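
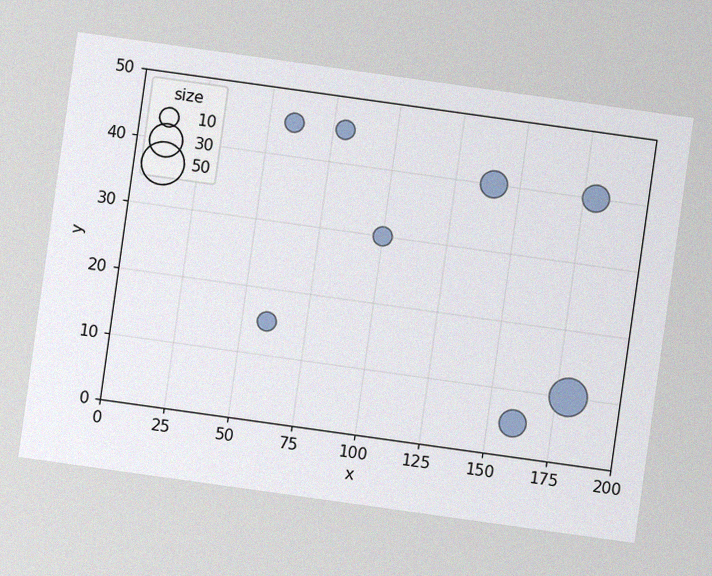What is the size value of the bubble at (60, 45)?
10

The chart is tilted about 8° clockwise, with some photo noise. Matching the bubble at (60, 45) against the size legend gives 10.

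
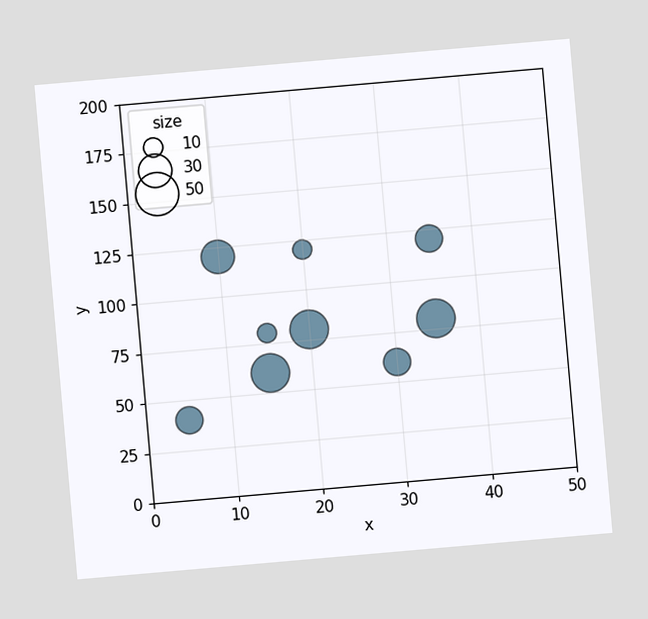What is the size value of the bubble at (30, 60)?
20

The chart is tilted about 5° counter-clockwise. Matching the bubble at (30, 60) against the size legend gives 20.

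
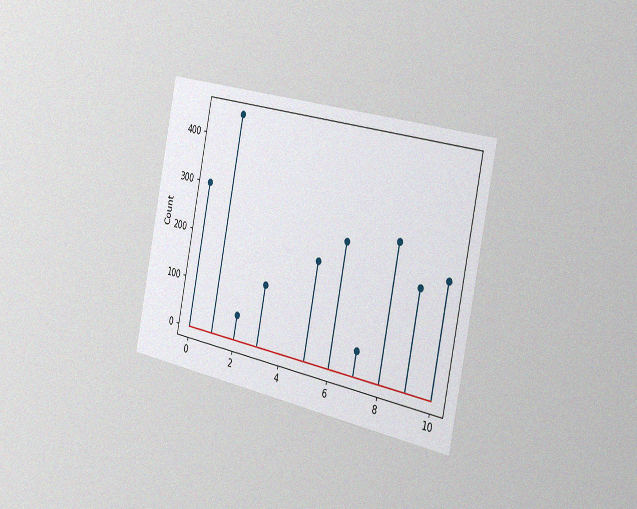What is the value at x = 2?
50

The chart is tilted about 12° clockwise and viewed slightly from the right, with some photo noise. The stem at x=2 reaches 50.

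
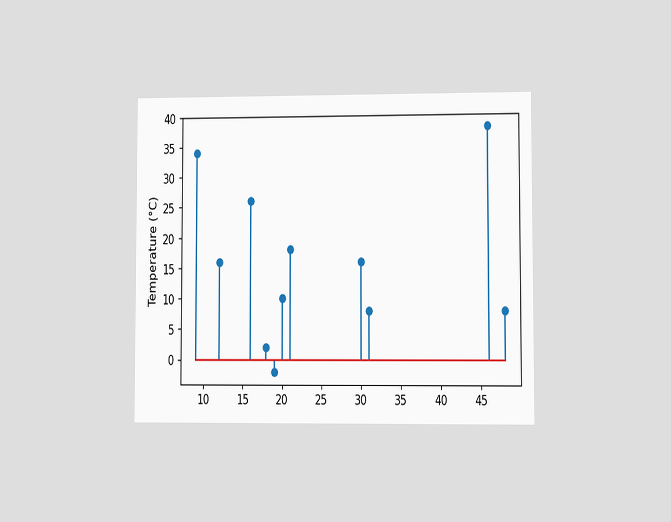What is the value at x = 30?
The chart is viewed at a slight angle. The stem at x=30 reaches 16°C.

16°C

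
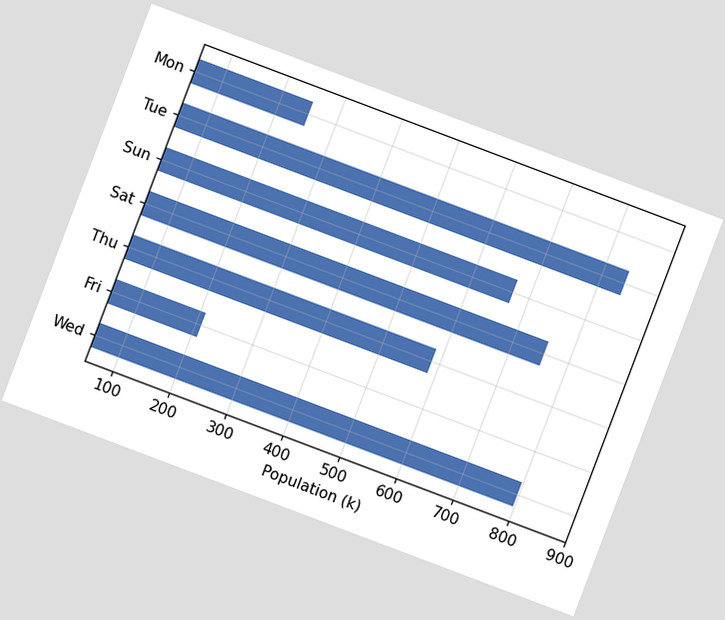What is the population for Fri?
210k

The chart is tilted about 21° clockwise. Reading along the chart's x-axis, the Fri bar reaches 210k.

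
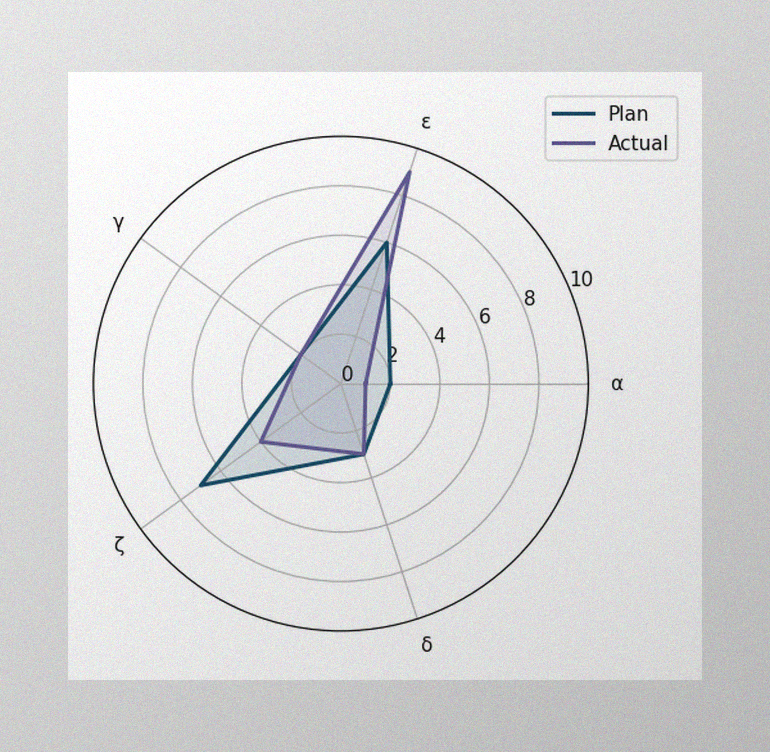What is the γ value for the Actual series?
The image has some photo noise and uneven lighting. On the γ axis, Actual reaches 2.

2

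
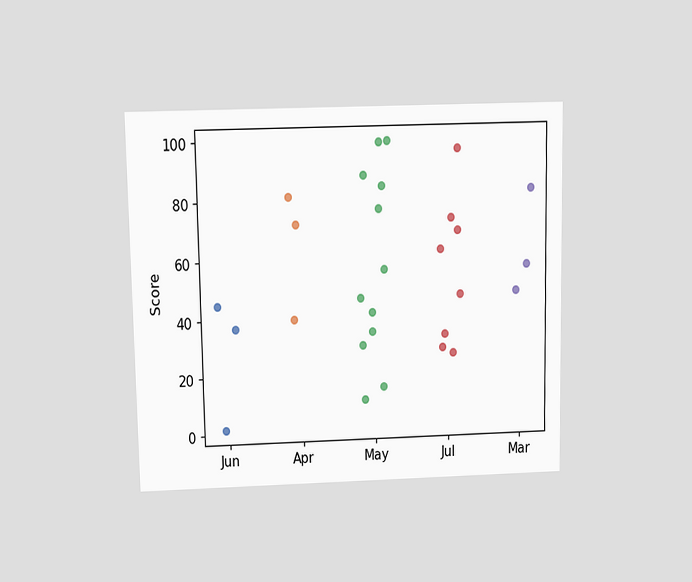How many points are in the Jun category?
3

The chart is viewed slightly from above. Counting the markers in the Jun column gives 3.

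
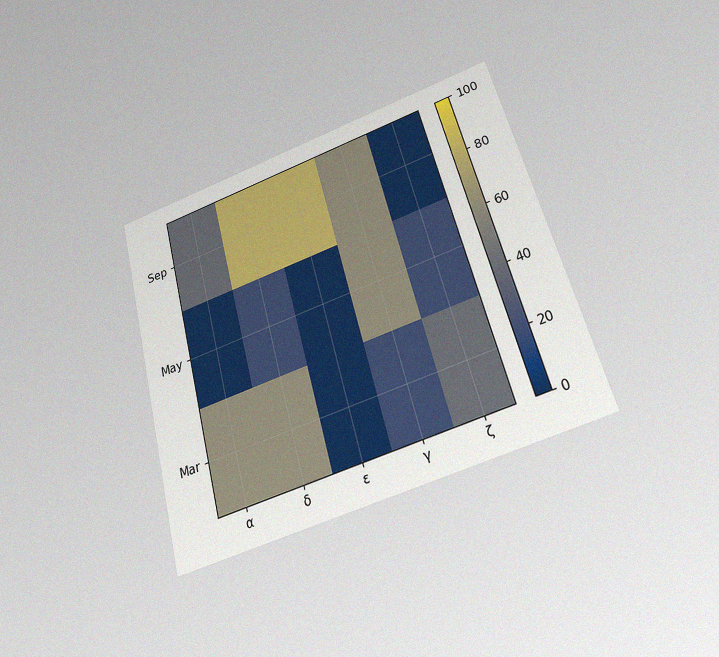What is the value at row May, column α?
0

The chart is tilted about 15° counter-clockwise and viewed slightly from below, with some photo noise. Matching cell (May, α) against the colorbar gives 0.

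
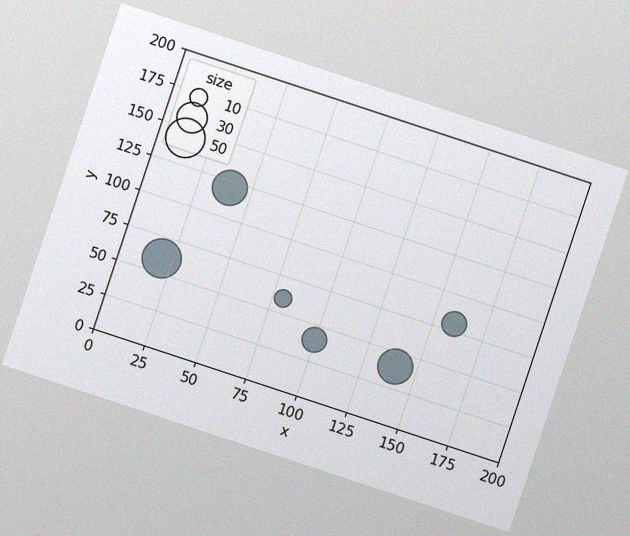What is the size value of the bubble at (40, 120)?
The chart is tilted about 18° clockwise, with some photo noise. Matching the bubble at (40, 120) against the size legend gives 40.

40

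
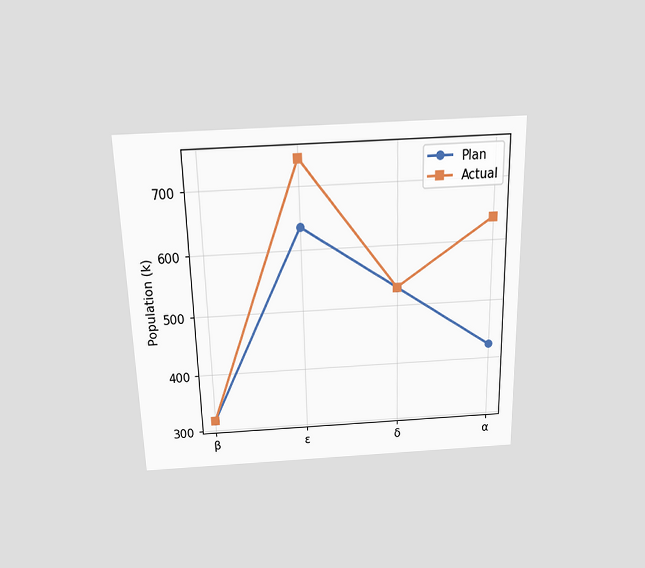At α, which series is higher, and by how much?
The chart is viewed slightly from above. At α, Actual sits above the other line by 212k.

Actual, by 212k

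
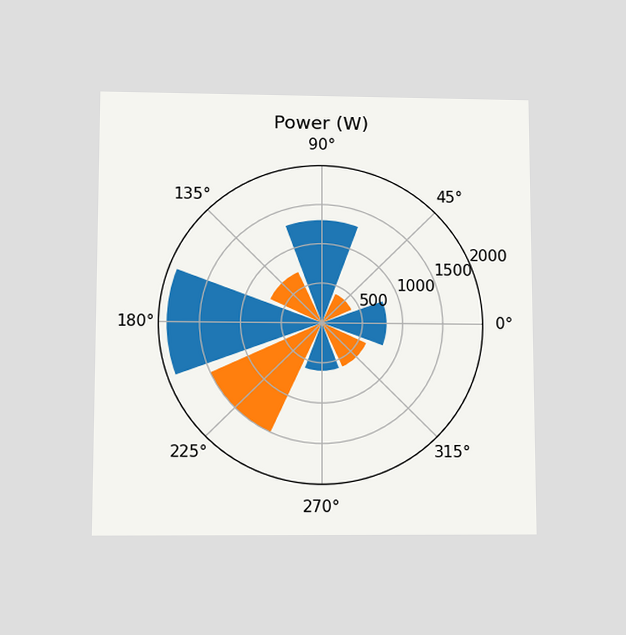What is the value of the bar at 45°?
400W

The chart is viewed slightly from below. The bar at 45° reaches 400W on the radial axis.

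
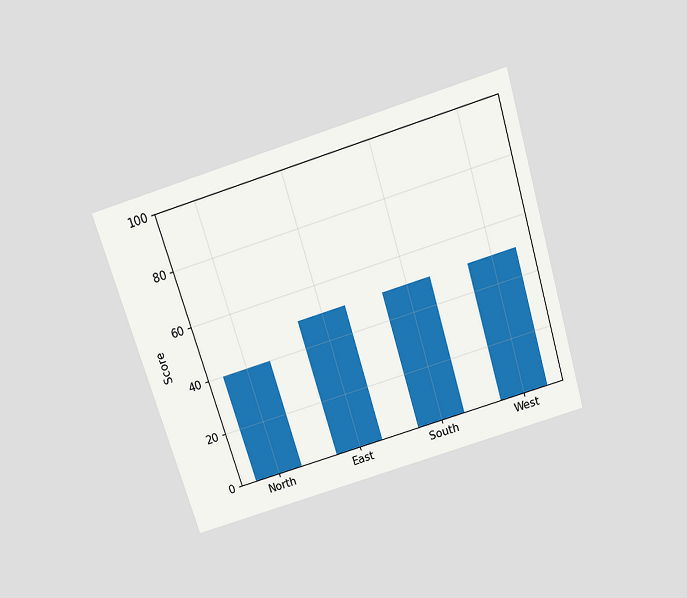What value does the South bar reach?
50

The chart is tilted about 17° counter-clockwise and viewed slightly from above. Reading along the chart's y-axis, the South bar reaches 50.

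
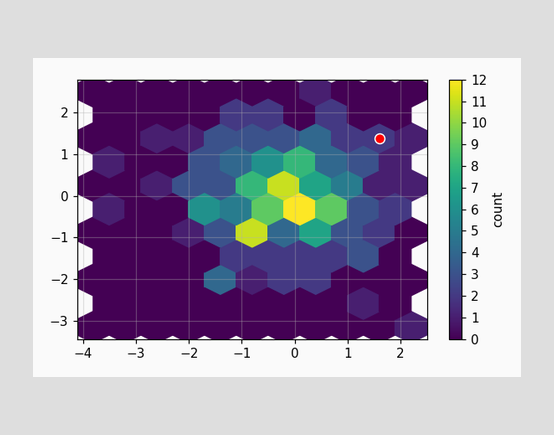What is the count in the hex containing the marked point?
The marked hex reads 2 on the colorbar.

2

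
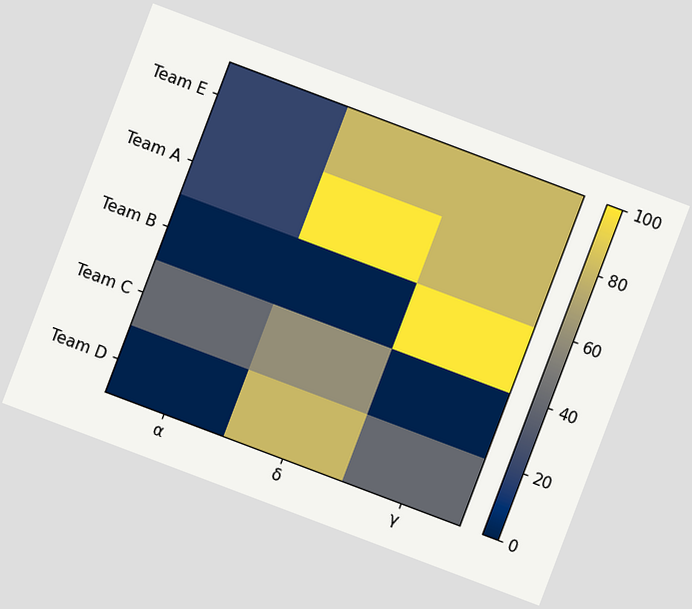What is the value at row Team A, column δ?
100

The chart is tilted about 21° clockwise. Matching cell (Team A, δ) against the colorbar gives 100.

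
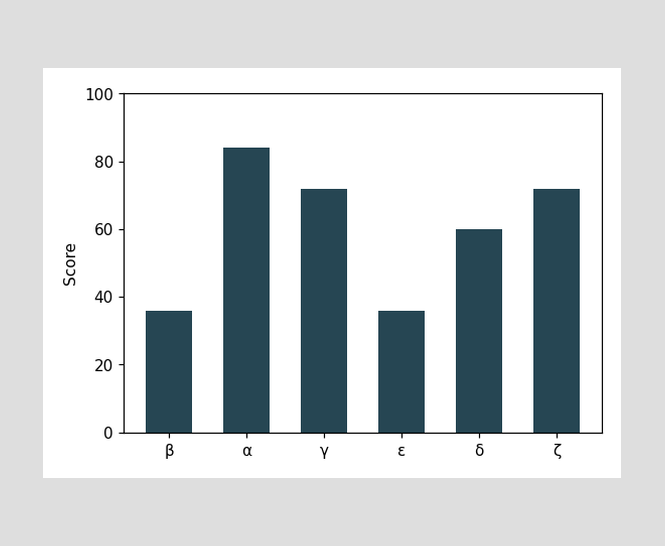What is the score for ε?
Reading along the chart's y-axis, the ε bar reaches 36.

36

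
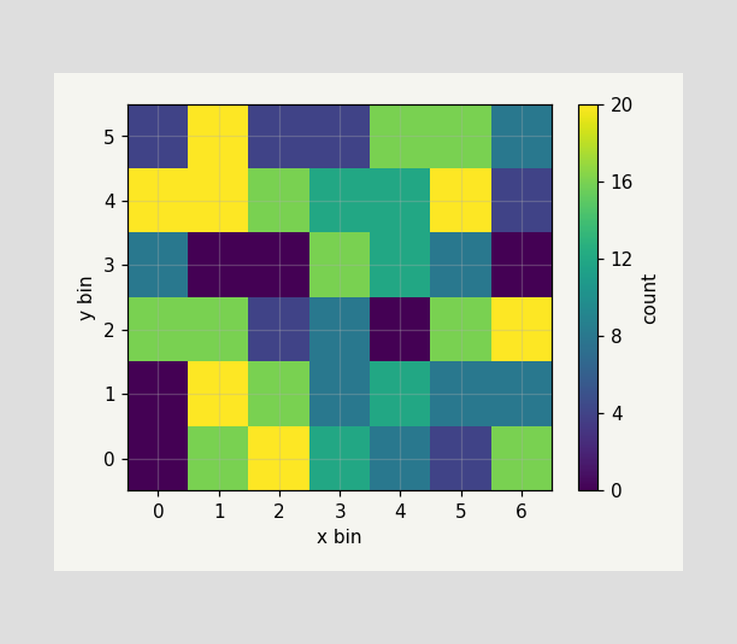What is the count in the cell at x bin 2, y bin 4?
16

Matching the cell (2, 4) against the colorbar gives 16.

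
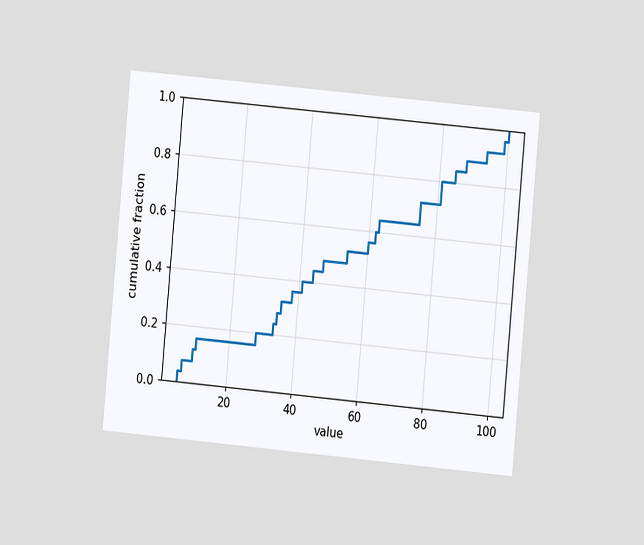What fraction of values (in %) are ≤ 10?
The chart is tilted about 5° clockwise and viewed at a slight angle. At x=10 the ECDF step is at 16%.

16%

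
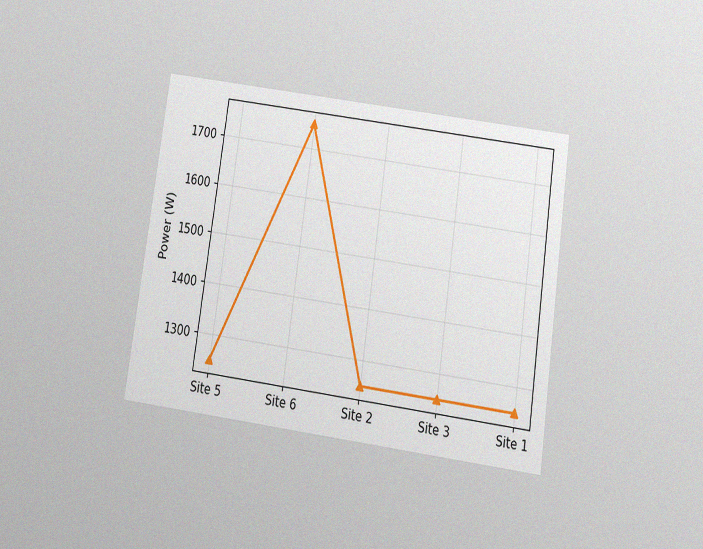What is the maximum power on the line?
The chart is tilted about 8° clockwise and viewed slightly from below, with some photo noise. The highest point is at Site 6, and reading across to the y-axis gives 1750W.

1750W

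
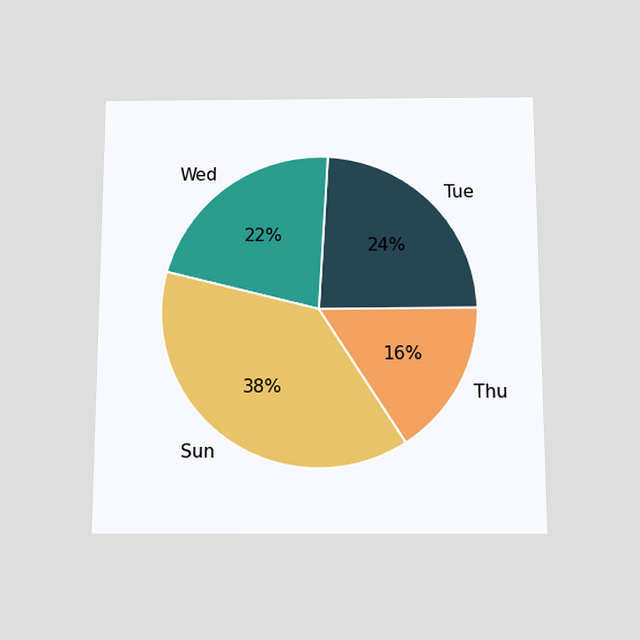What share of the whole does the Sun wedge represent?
The chart is viewed slightly from below. The Sun slice takes up 38% of the pie.

38%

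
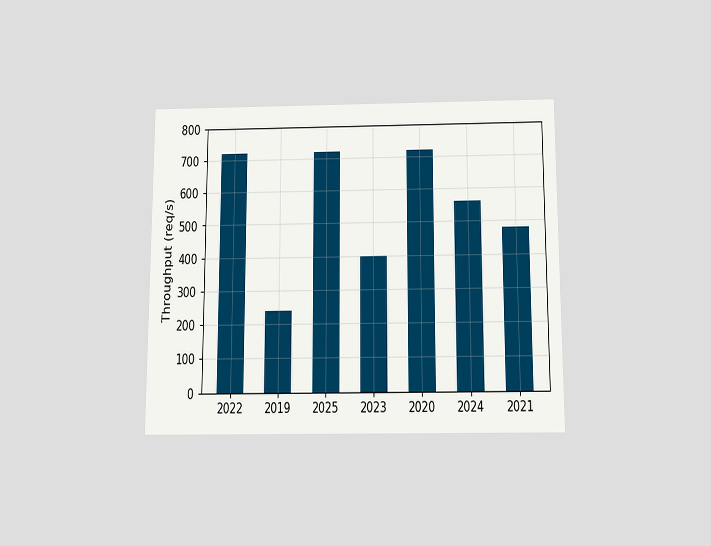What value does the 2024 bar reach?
560req/s

The chart is viewed slightly from below. Reading along the chart's y-axis, the 2024 bar reaches 560req/s.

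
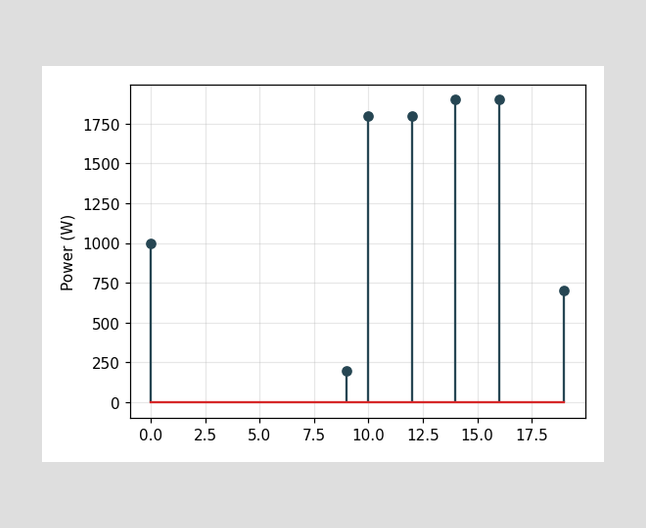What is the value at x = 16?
1900W

The stem at x=16 reaches 1900W.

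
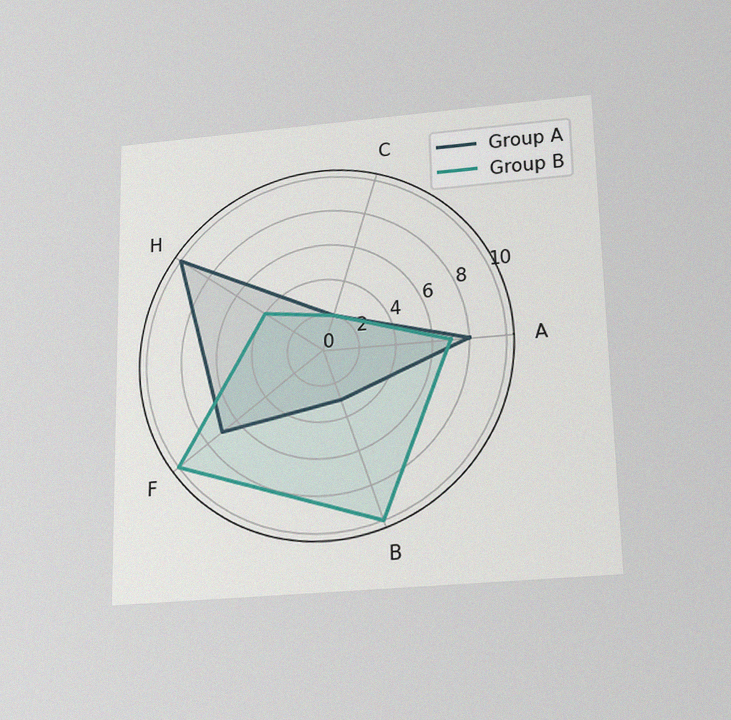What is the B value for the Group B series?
The chart is viewed slightly from below, with some photo noise. On the B axis, Group B reaches 10.

10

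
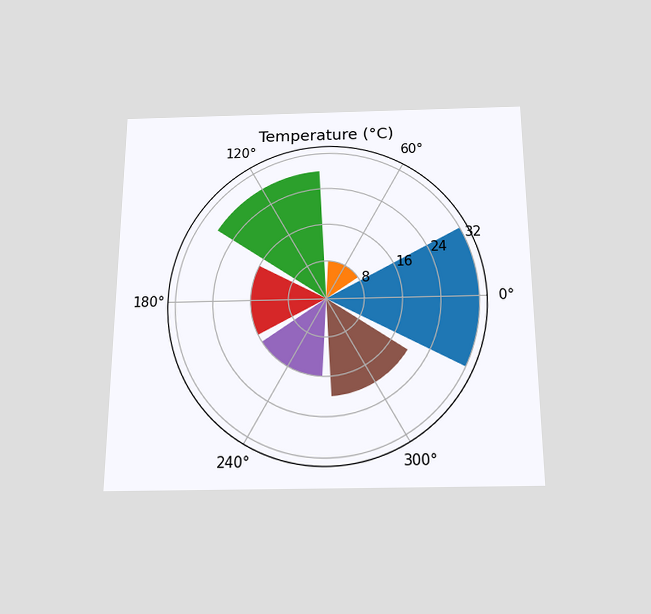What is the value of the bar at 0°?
32°C

The chart is viewed slightly from below. The bar at 0° reaches 32°C on the radial axis.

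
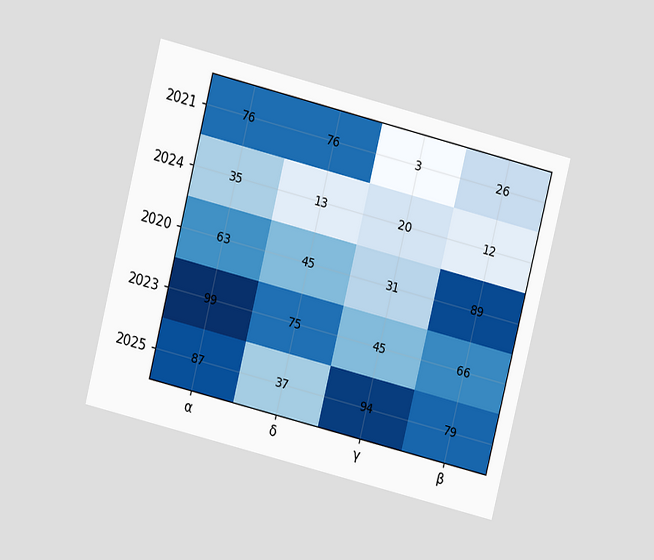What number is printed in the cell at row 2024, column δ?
The chart is tilted about 14° clockwise and viewed at a slight angle. The (2024, δ) cell reads 13.

13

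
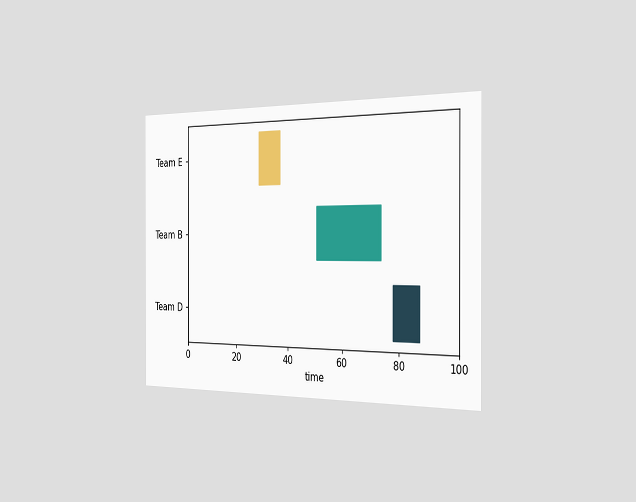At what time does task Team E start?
The chart is viewed slightly from the right. The Team E bar begins at t=29.

29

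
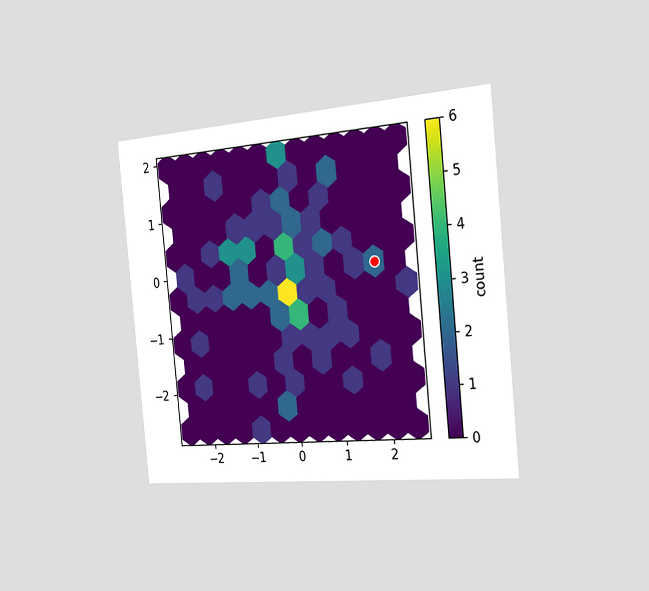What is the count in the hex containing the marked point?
The chart is tilted about 6° counter-clockwise and viewed slightly from the right. The marked hex reads 2 on the colorbar.

2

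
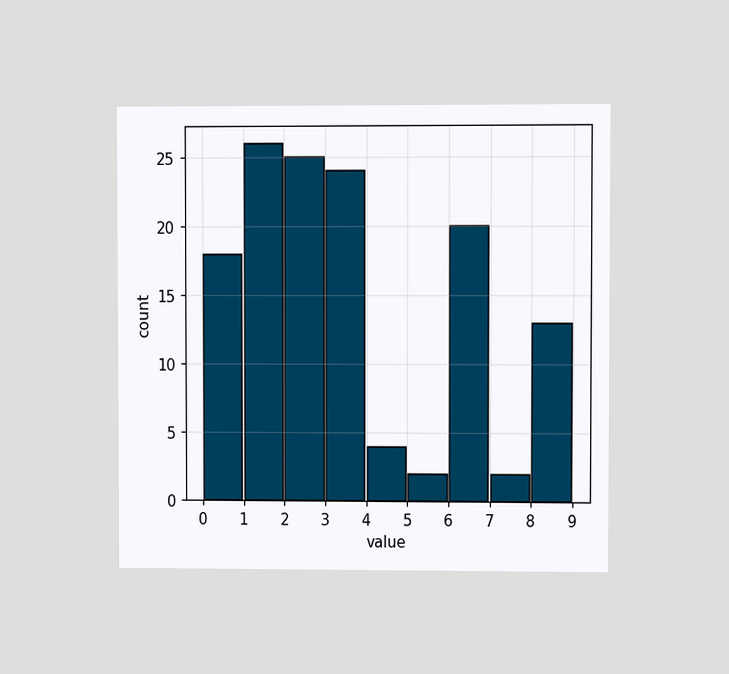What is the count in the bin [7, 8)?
The chart is viewed at a slight angle. The [7, 8) bin has height 2.

2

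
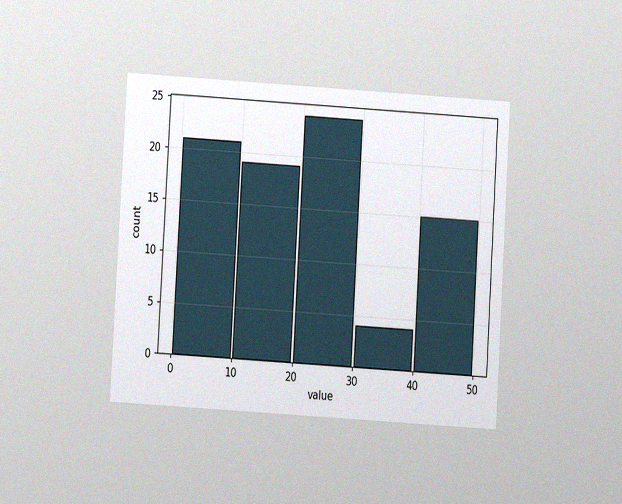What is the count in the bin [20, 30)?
The chart is tilted about 3° clockwise and viewed at a slight angle, with some photo noise. The [20, 30) bin has height 24.

24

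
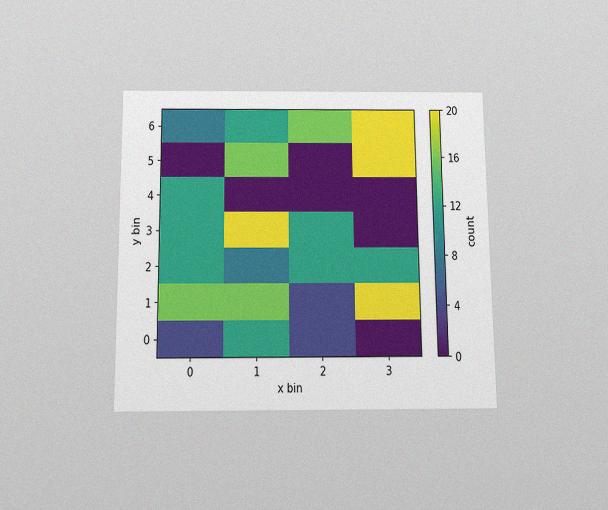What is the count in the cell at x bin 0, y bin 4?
12

The chart is viewed slightly from below, with some photo noise. Matching the cell (0, 4) against the colorbar gives 12.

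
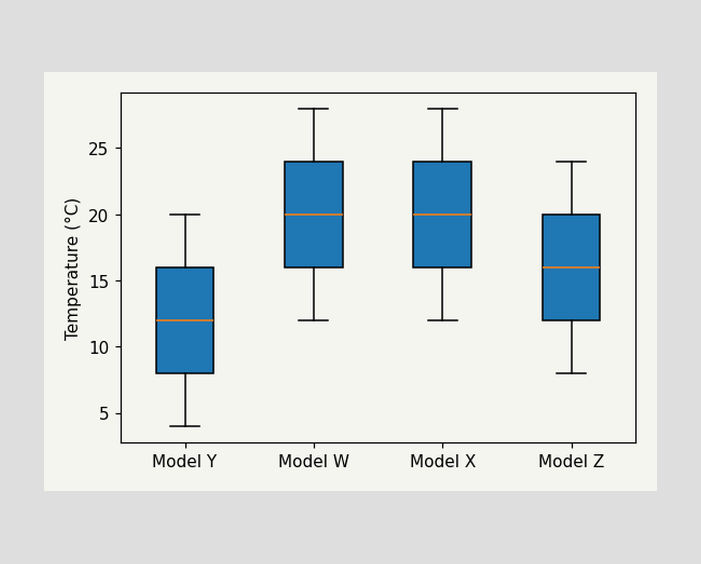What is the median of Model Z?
16°C

The median line in the Model Z box sits at 16°C.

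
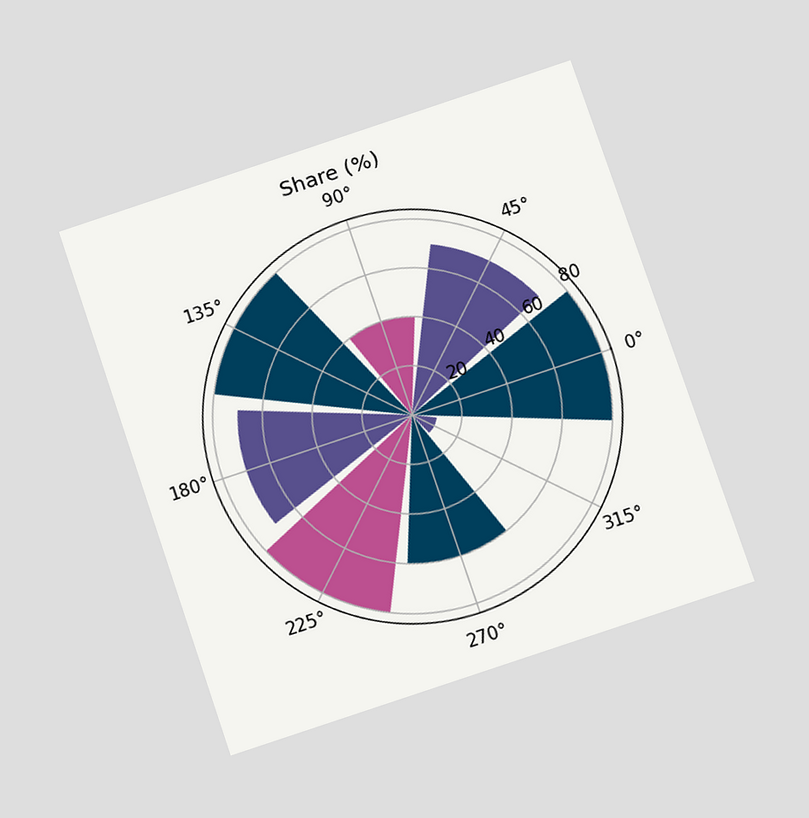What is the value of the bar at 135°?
The chart is tilted about 19° counter-clockwise and viewed slightly from below. The bar at 135° reaches 80% on the radial axis.

80%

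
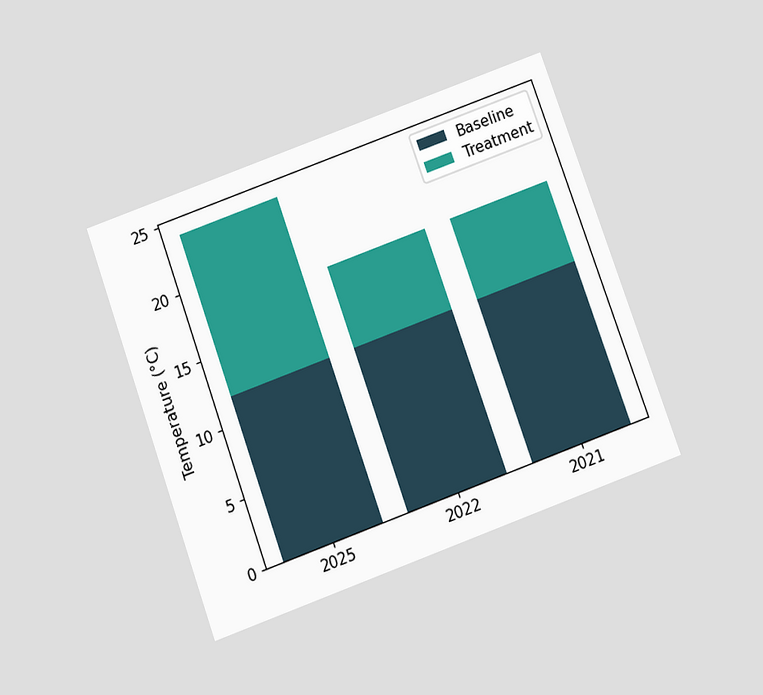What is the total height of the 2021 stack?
The chart is tilted about 20° counter-clockwise and viewed slightly from below. The 2021 stack's top reaches 18°C on the y-axis.

18°C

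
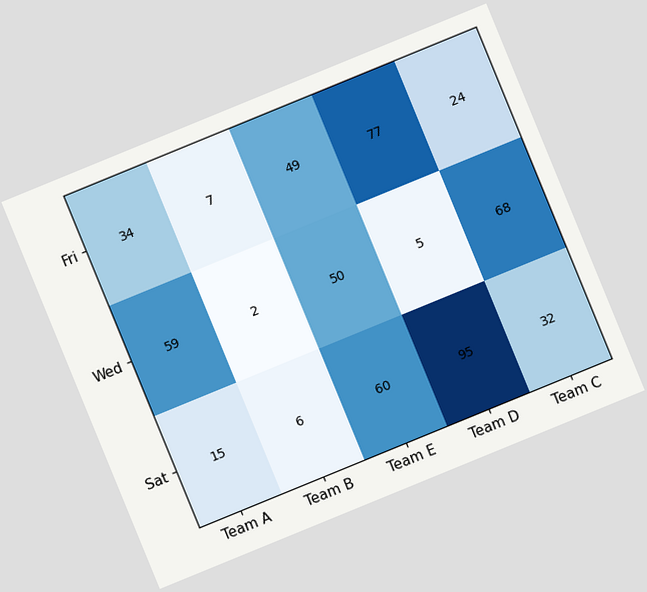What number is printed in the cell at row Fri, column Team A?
34

The chart is tilted about 22° counter-clockwise. The (Fri, Team A) cell reads 34.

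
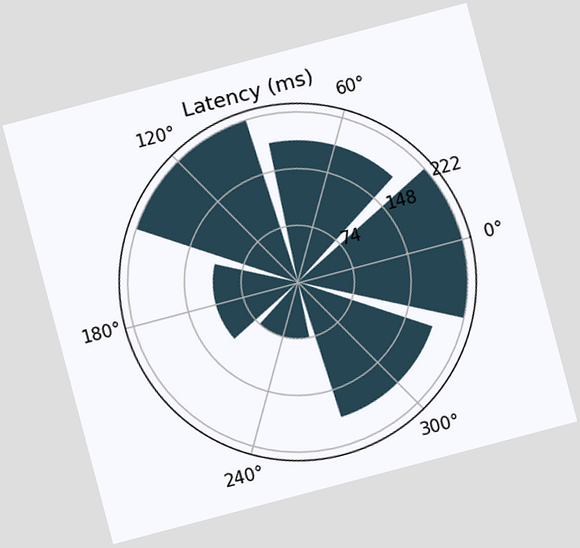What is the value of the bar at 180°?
111ms

The chart is tilted about 15° counter-clockwise. The bar at 180° reaches 111ms on the radial axis.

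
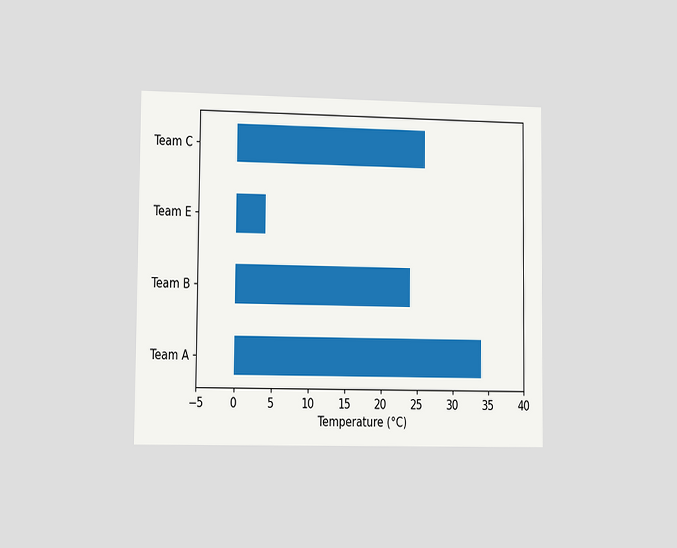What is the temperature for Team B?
The chart is viewed slightly from the left. Reading along the chart's x-axis, the Team B bar reaches 24°C.

24°C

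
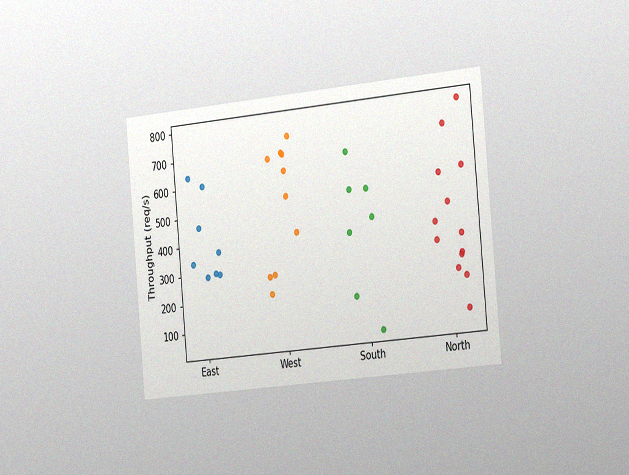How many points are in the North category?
The chart is tilted about 5° counter-clockwise and viewed slightly from the right, with some photo noise. Counting the markers in the North column gives 13.

13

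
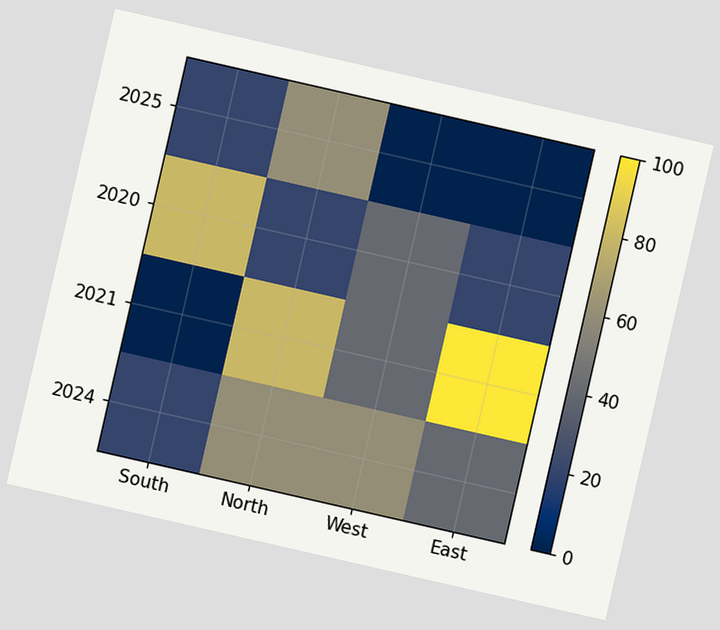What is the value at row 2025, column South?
20

The chart is tilted about 13° clockwise. Matching cell (2025, South) against the colorbar gives 20.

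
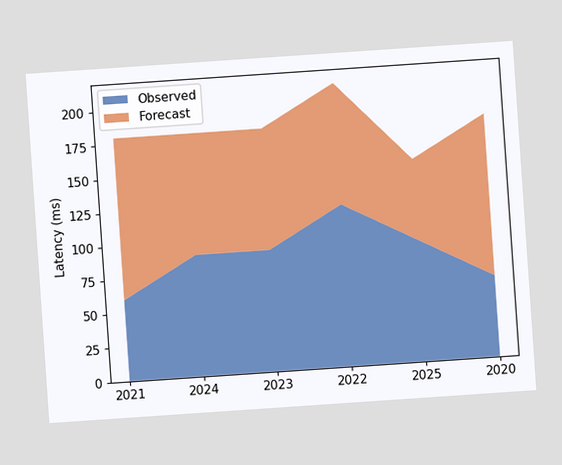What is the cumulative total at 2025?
150ms

The chart is tilted about 4° counter-clockwise. The stacked total at 2025 reaches 150ms.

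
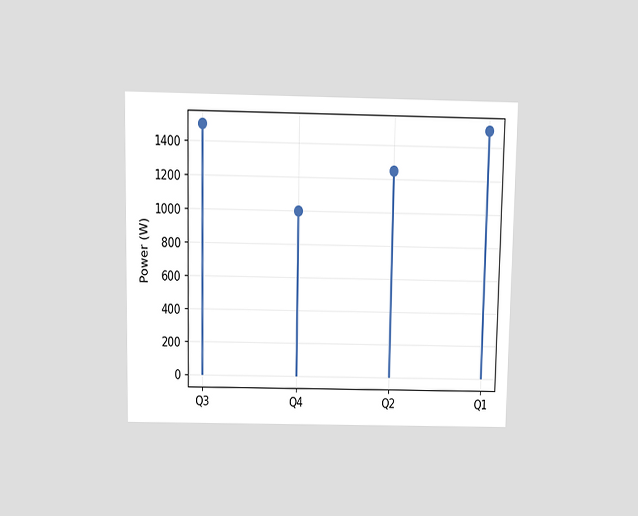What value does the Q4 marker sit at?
1000W

The chart is viewed at a slight angle. The Q4 marker sits at 1000W.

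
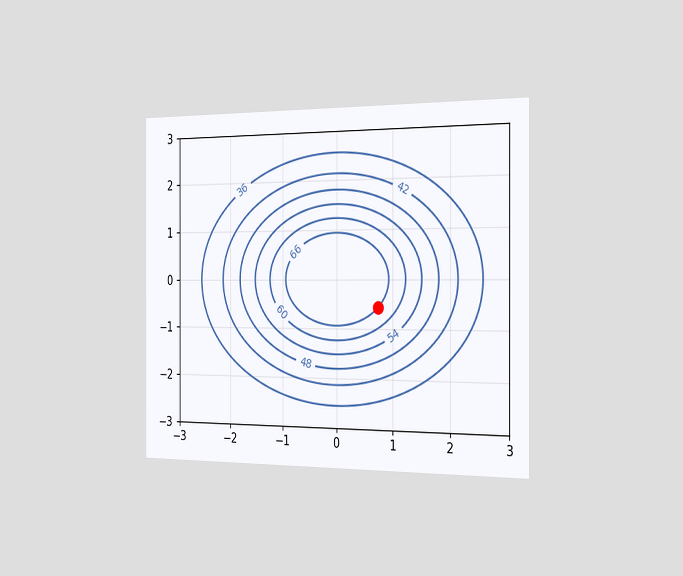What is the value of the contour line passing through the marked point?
The chart is viewed slightly from the right. The marked point sits on the contour labelled 66.

66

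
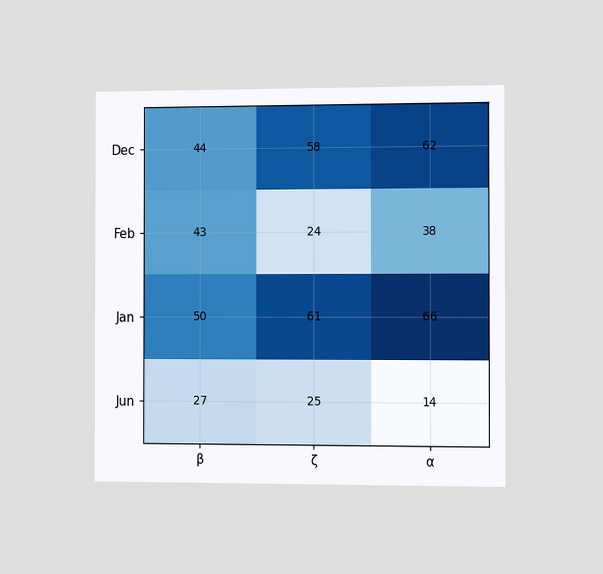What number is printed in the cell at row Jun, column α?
14

The chart is viewed slightly from the right. The (Jun, α) cell reads 14.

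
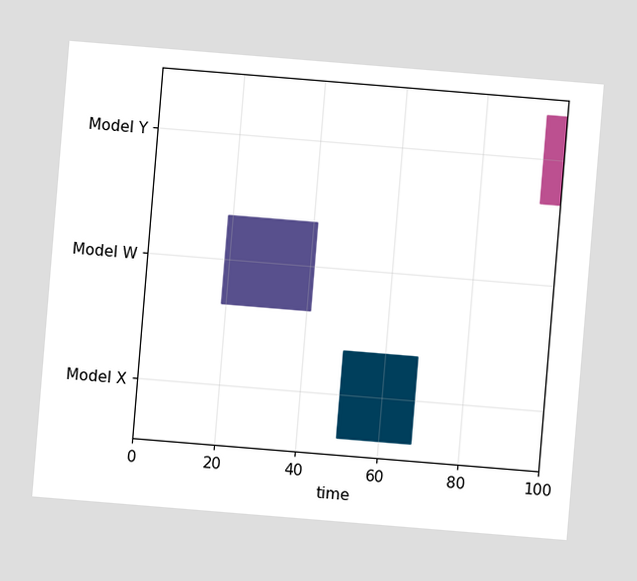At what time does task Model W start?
19

The chart is tilted about 5° clockwise. The Model W bar begins at t=19.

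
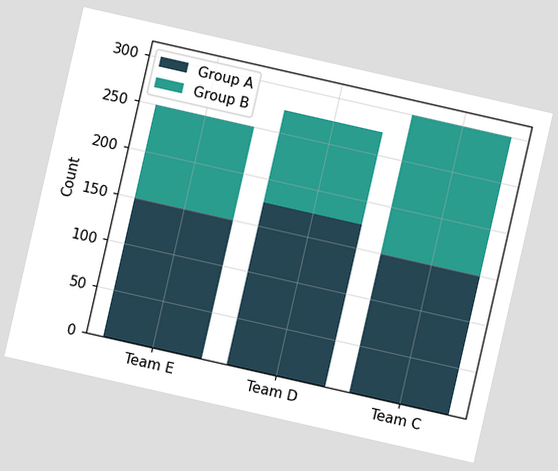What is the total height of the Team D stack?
275

The chart is tilted about 13° clockwise. The Team D stack's top reaches 275 on the y-axis.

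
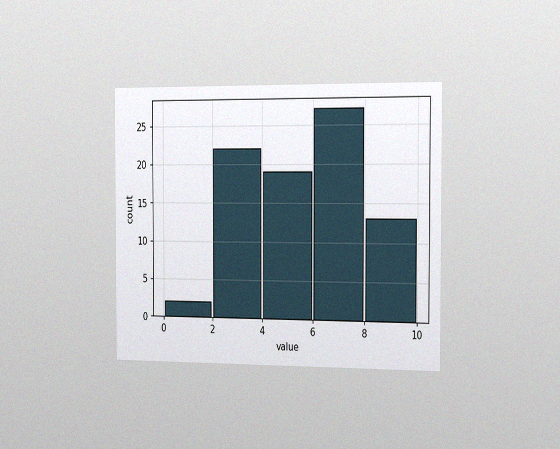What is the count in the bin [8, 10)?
13

The chart is viewed slightly from the right, with some photo noise. The [8, 10) bin has height 13.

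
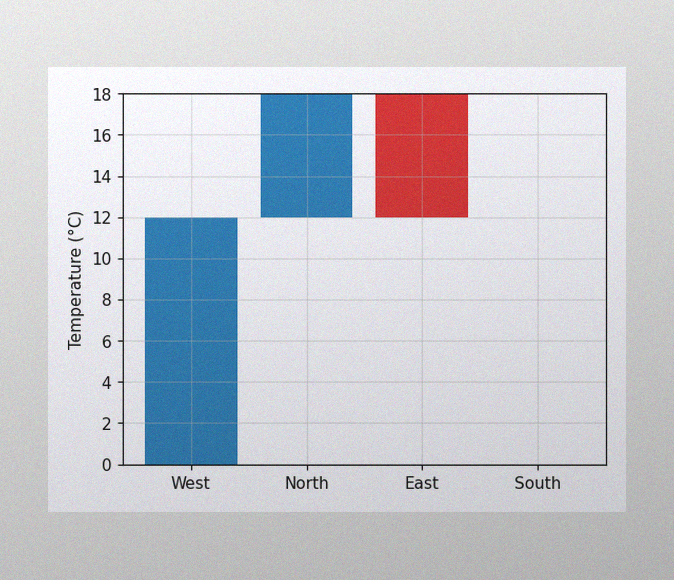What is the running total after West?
The image has some photo noise and uneven lighting. After West the running total reaches 12°C.

12°C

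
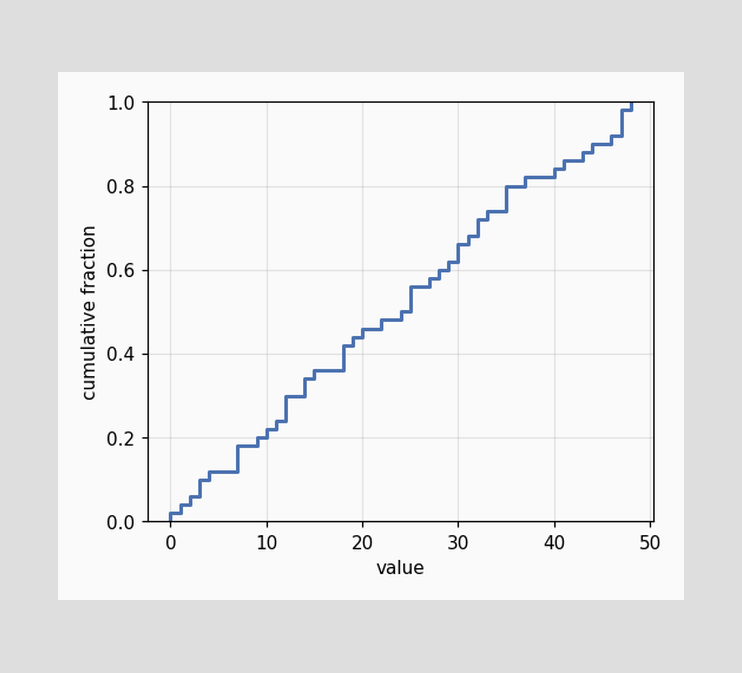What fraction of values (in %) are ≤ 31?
68%

At x=31 the ECDF step is at 68%.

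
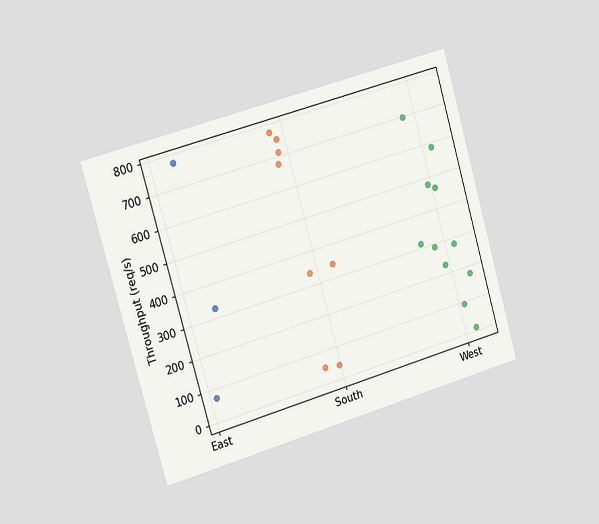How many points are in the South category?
8

The chart is tilted about 16° counter-clockwise and viewed slightly from the left. Counting the markers in the South column gives 8.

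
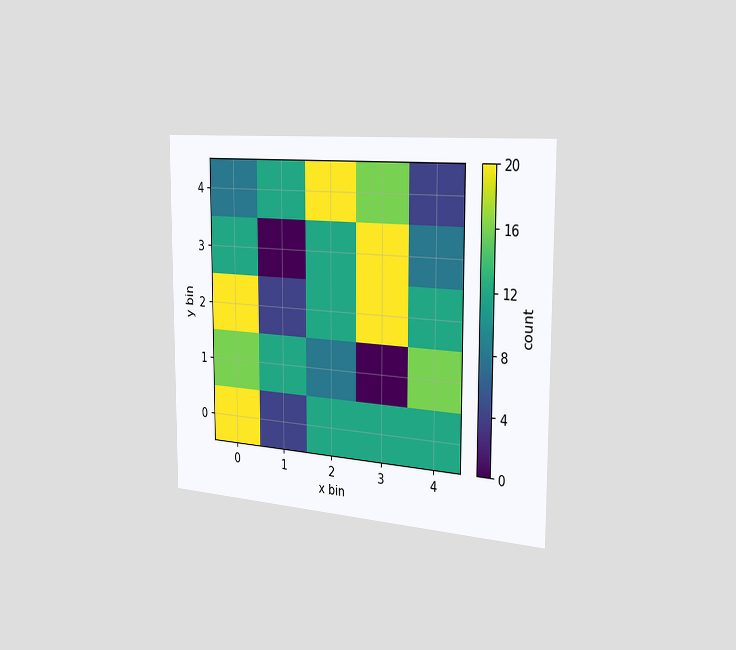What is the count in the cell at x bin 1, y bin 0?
4

The chart is viewed slightly from the right. Matching the cell (1, 0) against the colorbar gives 4.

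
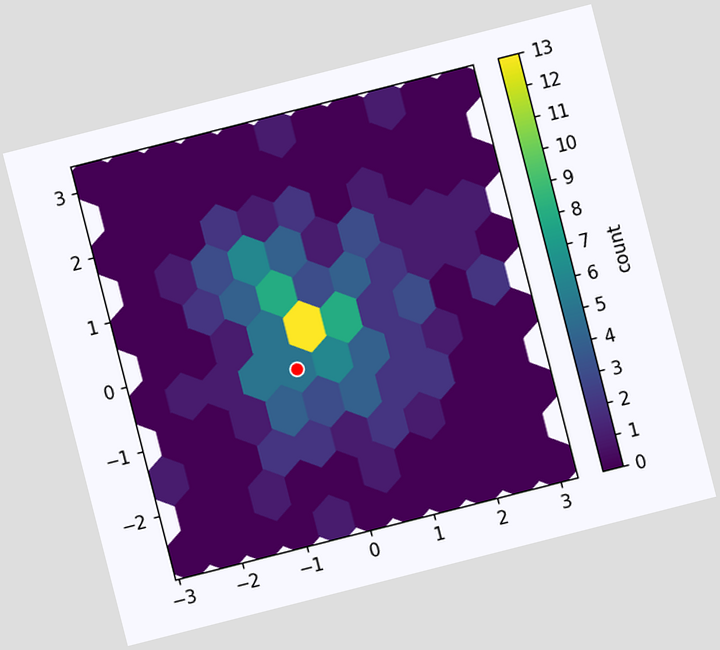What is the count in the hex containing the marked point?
5

The chart is tilted about 14° counter-clockwise. The marked hex reads 5 on the colorbar.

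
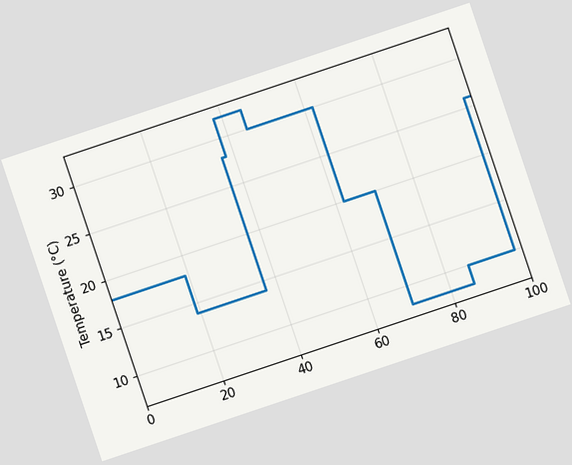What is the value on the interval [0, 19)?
18°C

The chart is tilted about 19° counter-clockwise. On [0, 19) the step sits at 18°C.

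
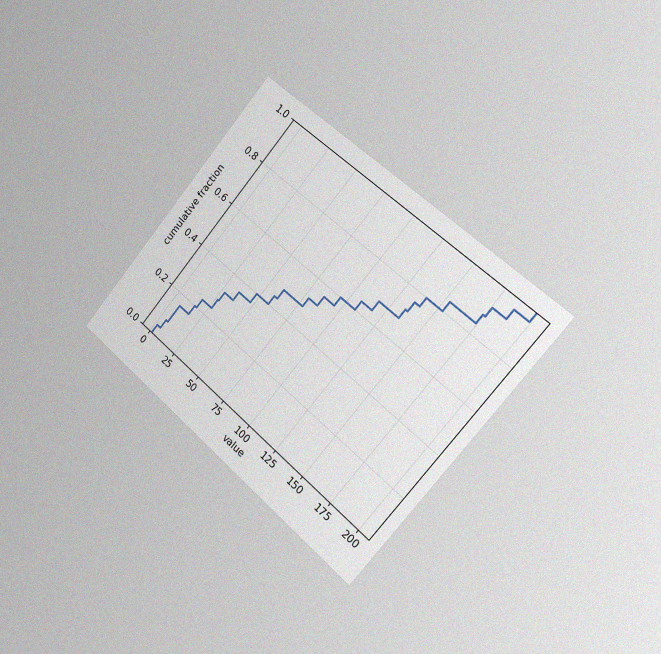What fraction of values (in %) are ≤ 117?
The chart is tilted about 40° clockwise and viewed slightly from the right, with some photo noise. At x=117 the ECDF step is at 68%.

68%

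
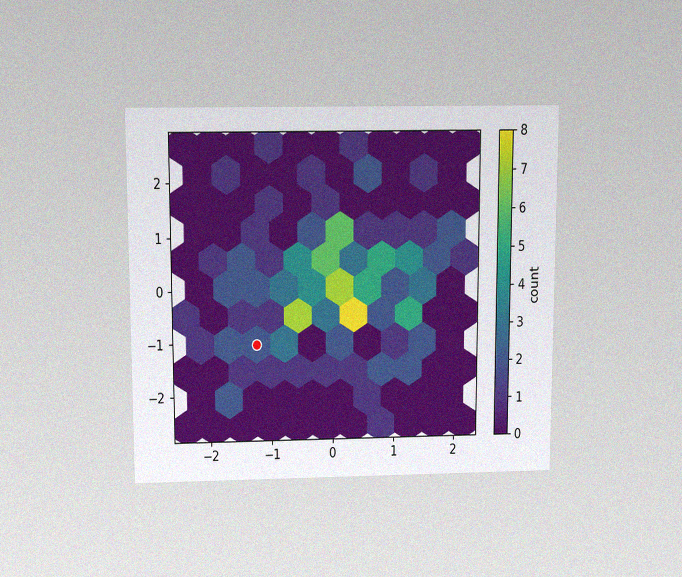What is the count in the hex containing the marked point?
2

The chart is viewed slightly from above, with some photo noise. The marked hex reads 2 on the colorbar.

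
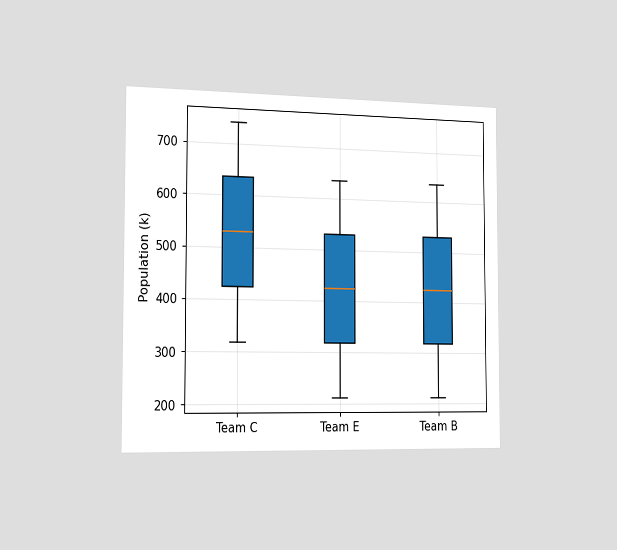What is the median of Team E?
The chart is viewed slightly from the left. The median line in the Team E box sits at 424k.

424k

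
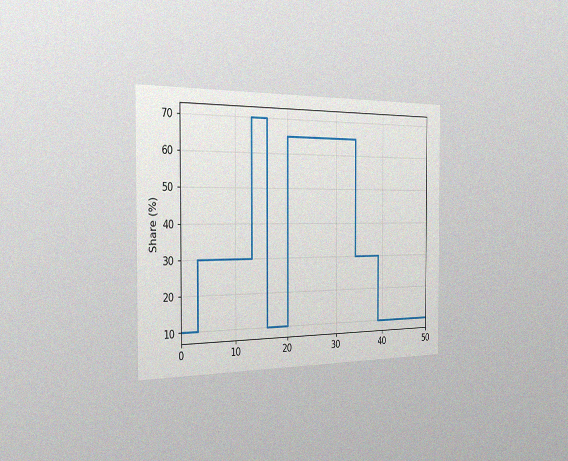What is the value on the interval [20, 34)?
65%

The chart is viewed slightly from the left, with some photo noise. On [20, 34) the step sits at 65%.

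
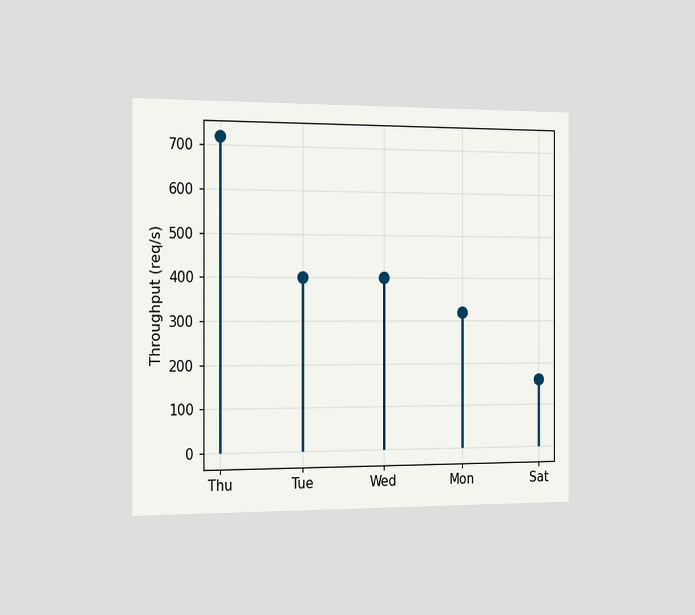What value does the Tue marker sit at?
400req/s

The chart is viewed slightly from the left. The Tue marker sits at 400req/s.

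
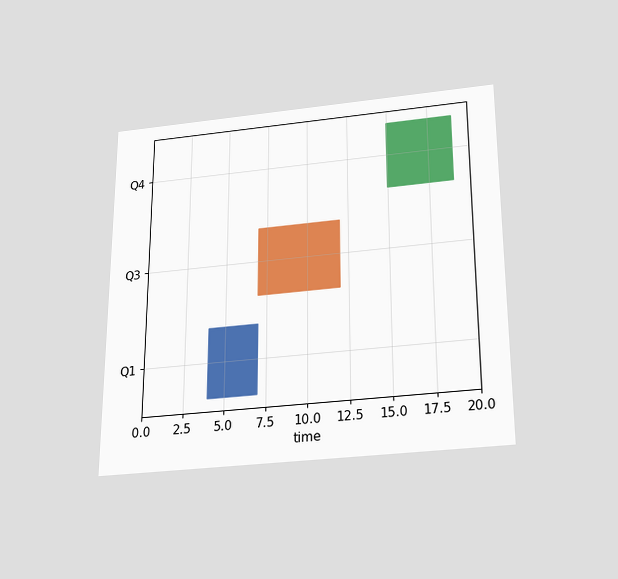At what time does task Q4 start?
The chart is viewed slightly from below. The Q4 bar begins at t=15.

15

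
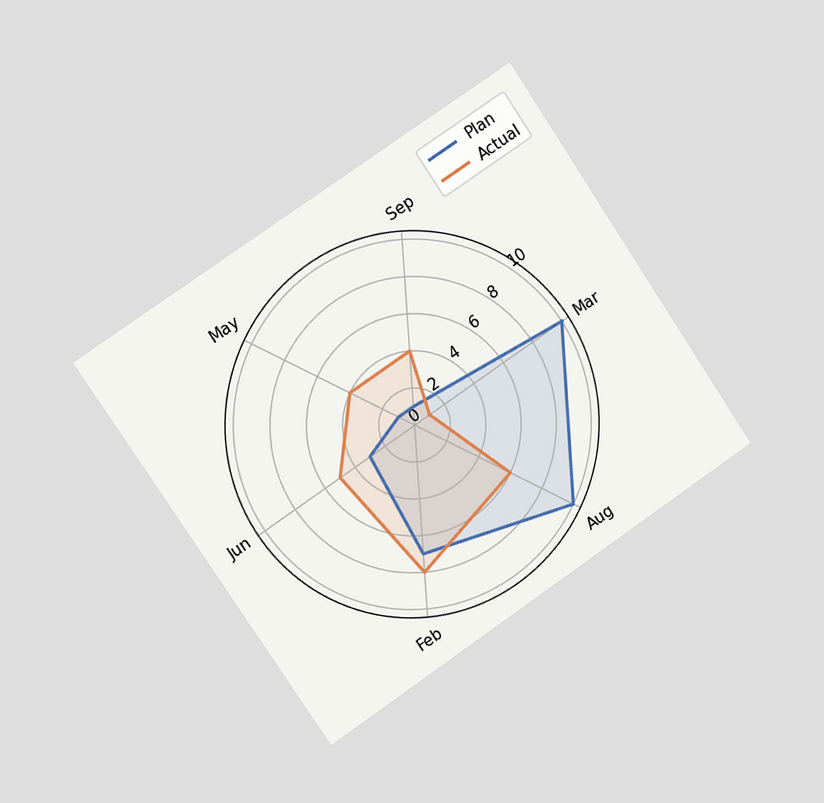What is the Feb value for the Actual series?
8

The chart is tilted about 34° counter-clockwise and viewed slightly from the left. On the Feb axis, Actual reaches 8.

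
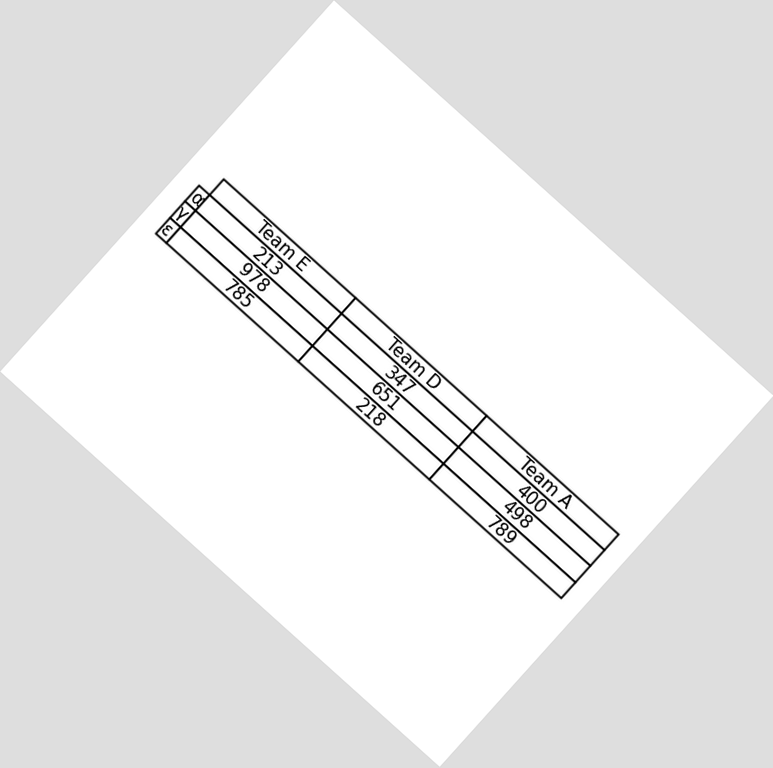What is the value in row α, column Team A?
The chart is tilted about 42° clockwise. The (α, Team A) cell reads 400.

400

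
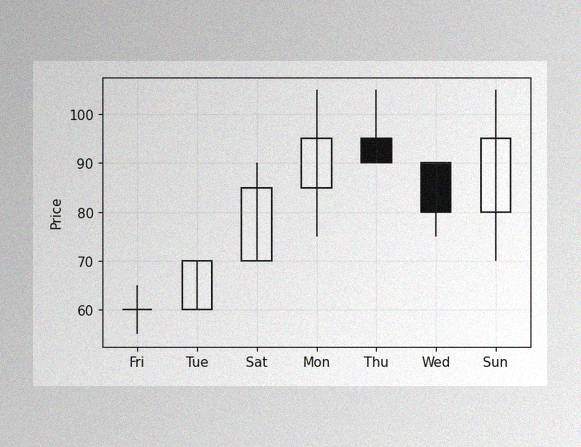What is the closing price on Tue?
70

The image has some photo noise and uneven lighting. The Tue candle closes at 70.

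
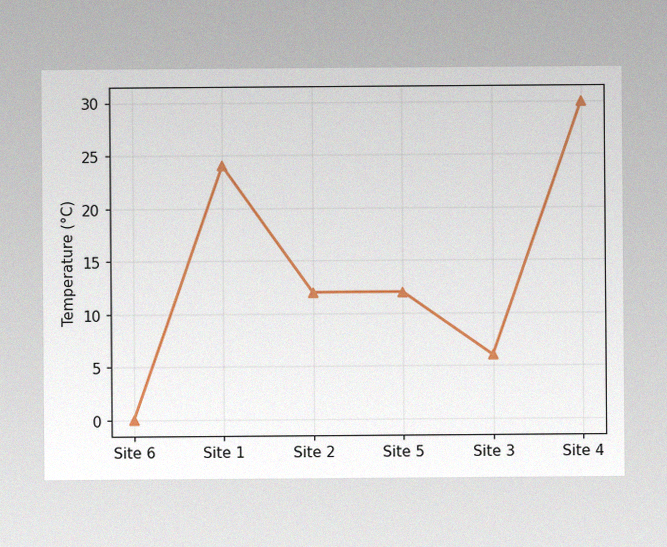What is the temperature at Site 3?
6°C

The image has some photo noise and uneven lighting. At Site 3, the line is at 6°C.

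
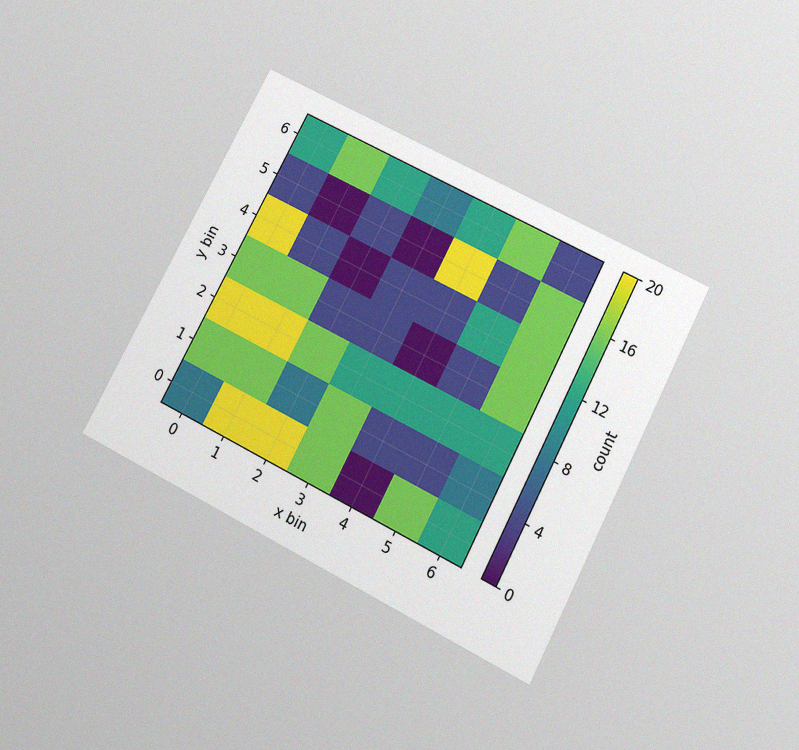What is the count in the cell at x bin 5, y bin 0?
16

The chart is tilted about 27° clockwise and viewed slightly from below, with some photo noise. Matching the cell (5, 0) against the colorbar gives 16.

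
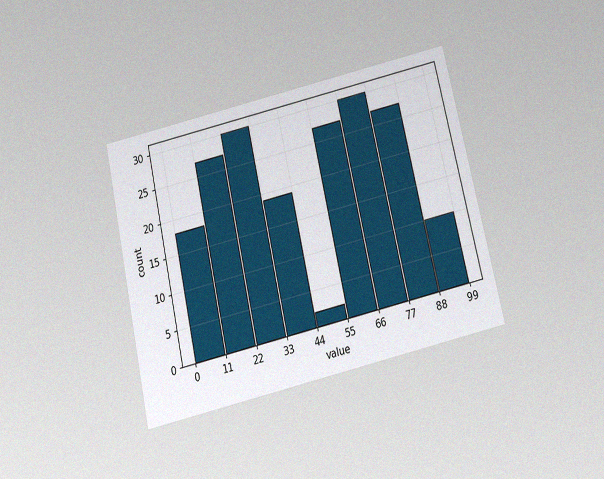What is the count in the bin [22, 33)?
30

The chart is tilted about 13° counter-clockwise and viewed slightly from below, with some photo noise. The [22, 33) bin has height 30.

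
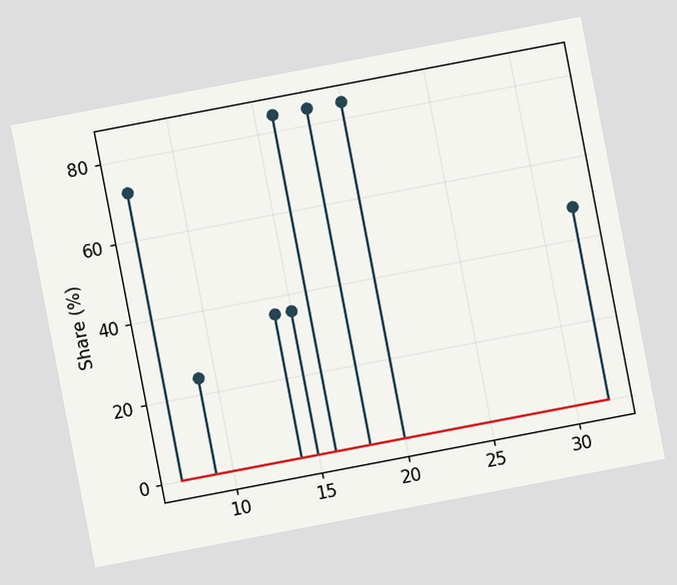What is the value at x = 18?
The chart is tilted about 11° counter-clockwise. The stem at x=18 reaches 84%.

84%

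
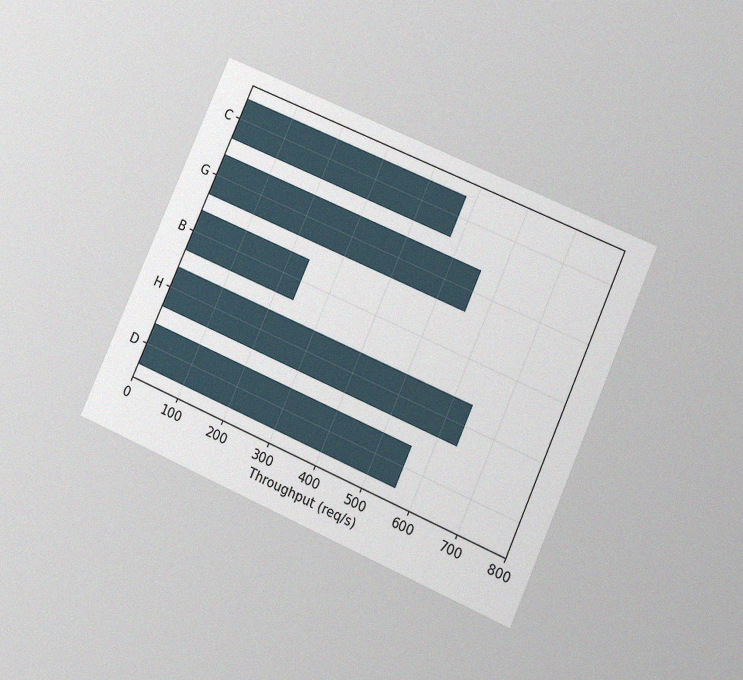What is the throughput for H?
640req/s

The chart is tilted about 24° clockwise and viewed at a slight angle, with some photo noise. Reading along the chart's x-axis, the H bar reaches 640req/s.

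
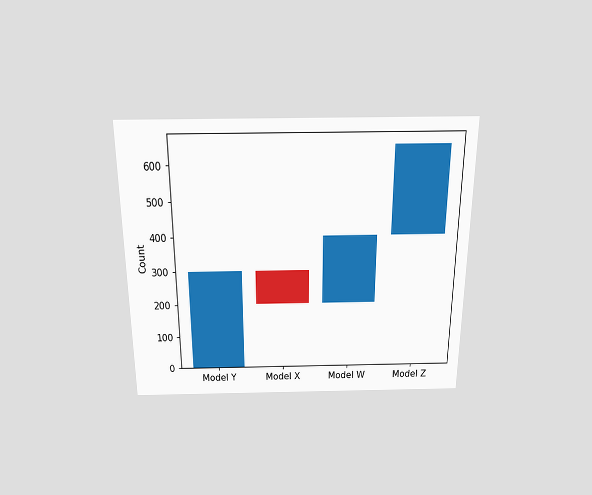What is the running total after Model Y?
The chart is viewed slightly from above. After Model Y the running total reaches 300.

300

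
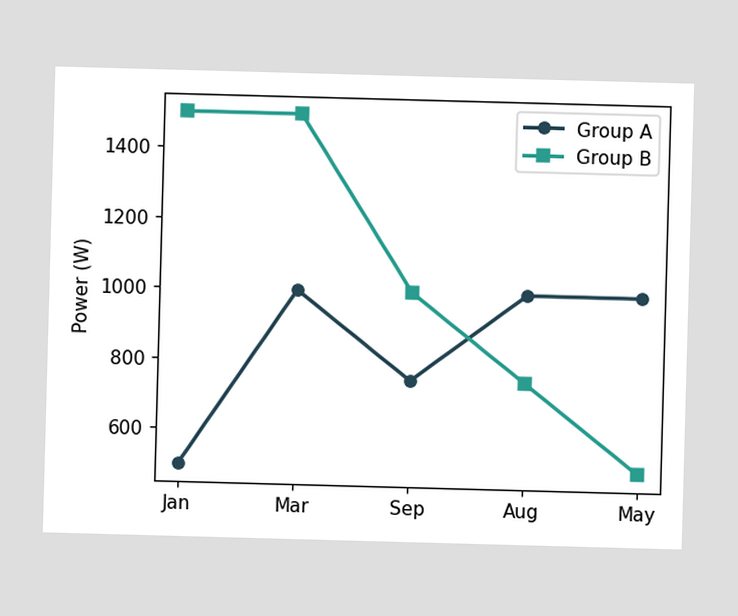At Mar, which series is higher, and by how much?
Group B, by 500W

At Mar, Group B sits above the other line by 500W.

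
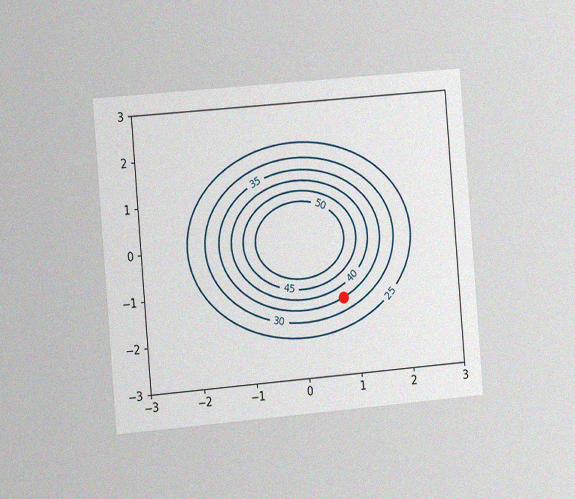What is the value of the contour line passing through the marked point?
The chart is tilted about 5° counter-clockwise and viewed slightly from the left, with some photo noise. The marked point sits on the contour labelled 35.

35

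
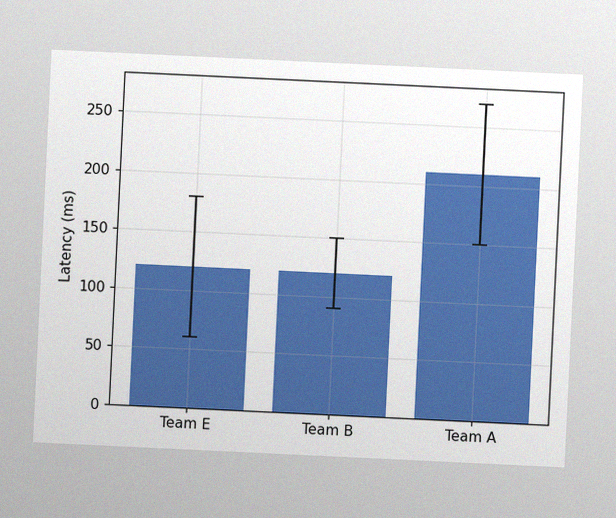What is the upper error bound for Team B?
The chart is tilted about 3° clockwise, with some photo noise. The Team B bar's upper whisker reaches 150ms.

150ms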